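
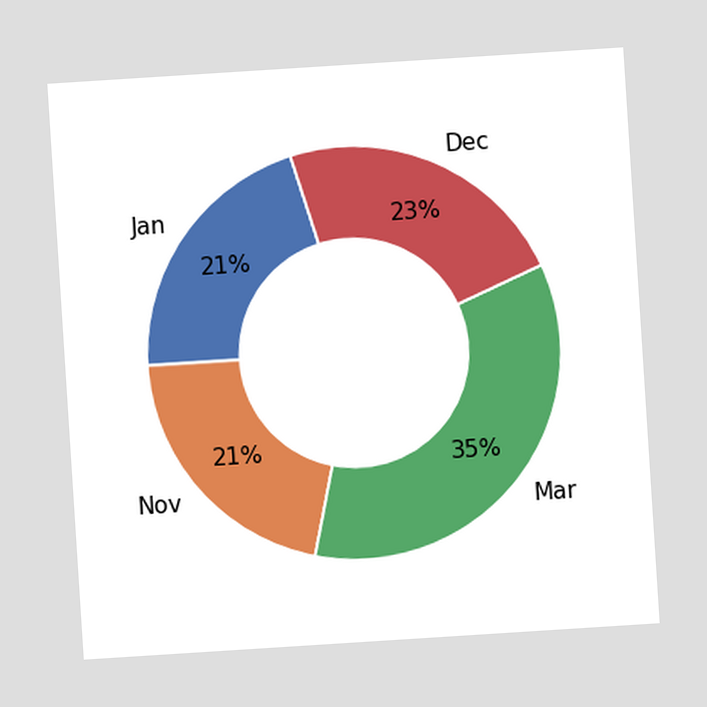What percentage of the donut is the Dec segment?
The chart is tilted about 4° counter-clockwise. The Dec segment takes up 23% of the ring.

23%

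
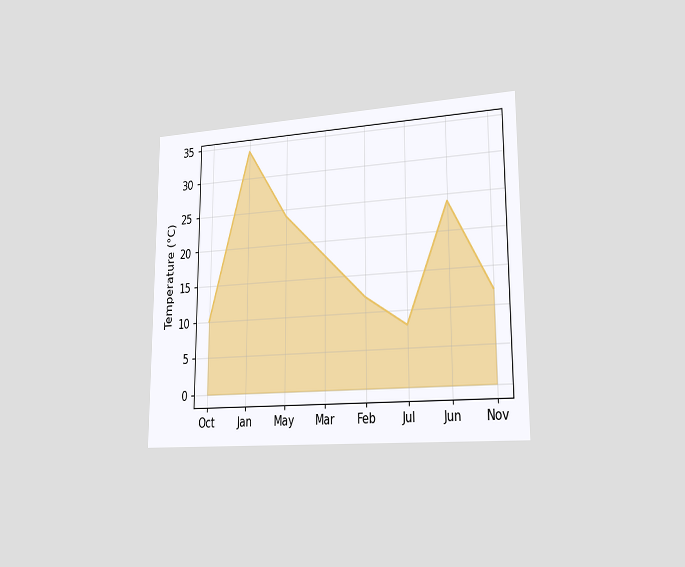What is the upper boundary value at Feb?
12°C

The chart is viewed slightly from the right. At Feb the upper boundary is at 12°C.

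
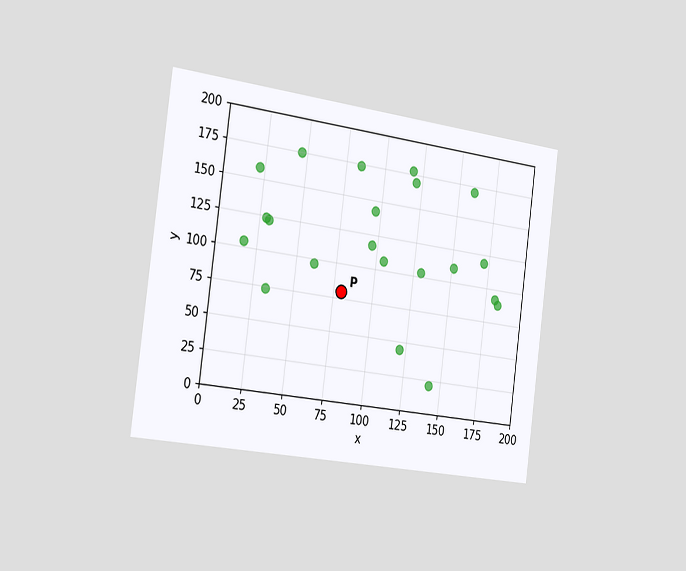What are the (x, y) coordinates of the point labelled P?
(80, 80)

The chart is tilted about 7° clockwise and viewed slightly from the left. Following the gridlines from P to each axis, P sits at (80, 80).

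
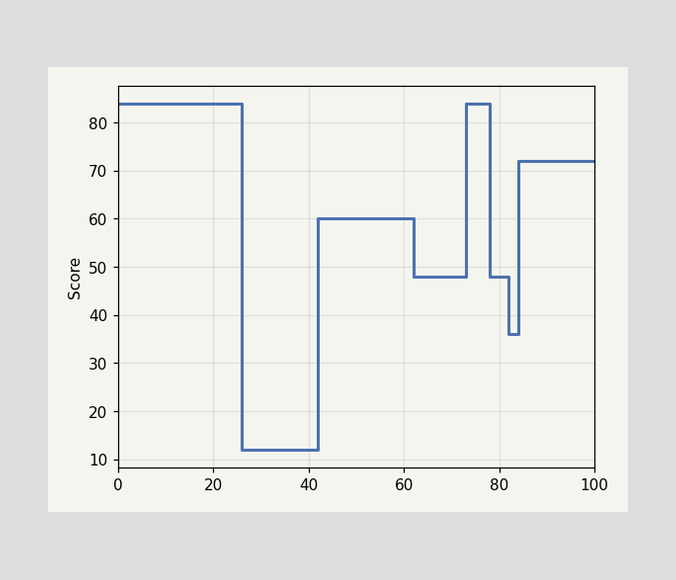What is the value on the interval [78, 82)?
48

On [78, 82) the step sits at 48.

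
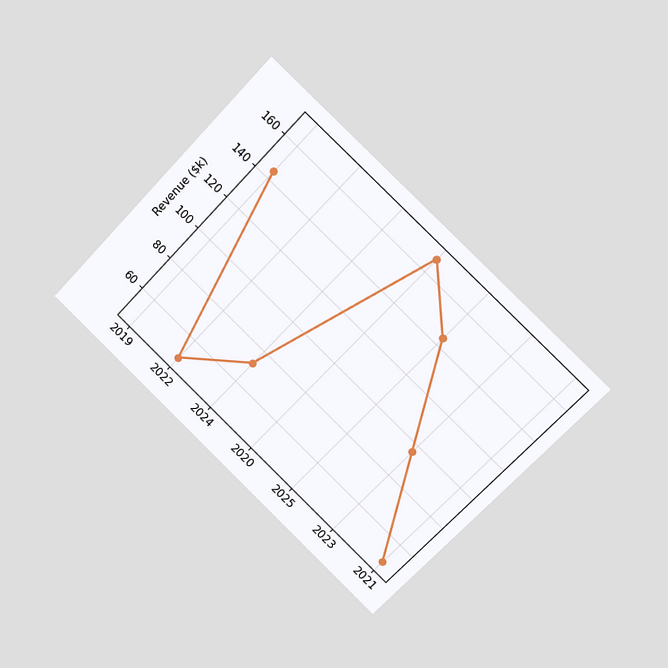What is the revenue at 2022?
$48k

The chart is tilted about 44° clockwise and viewed at a slight angle. At 2022, the line is at $48k.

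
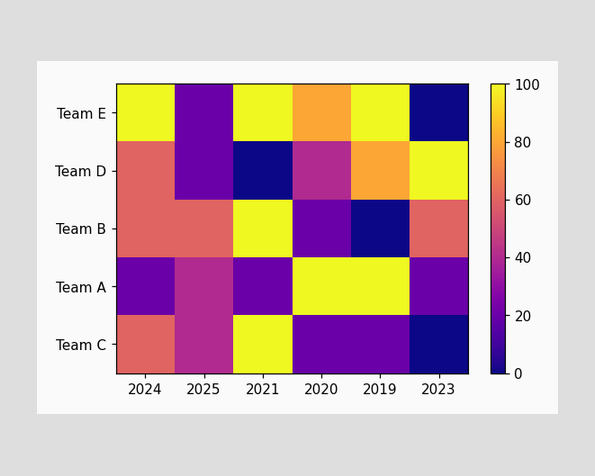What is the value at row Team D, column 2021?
0

Matching cell (Team D, 2021) against the colorbar gives 0.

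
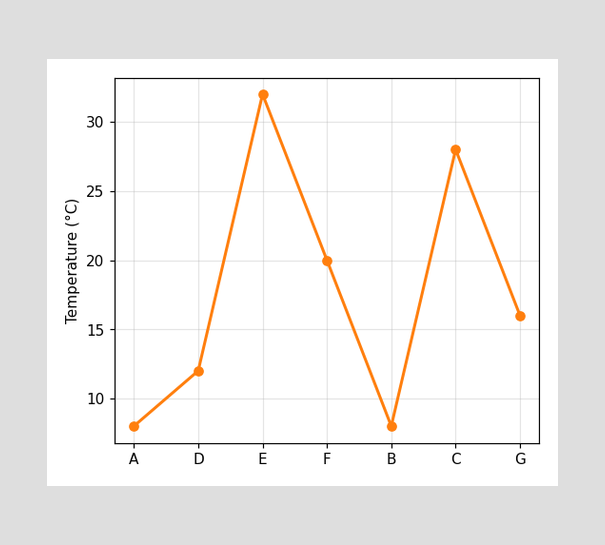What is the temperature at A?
8°C

At A, the line is at 8°C.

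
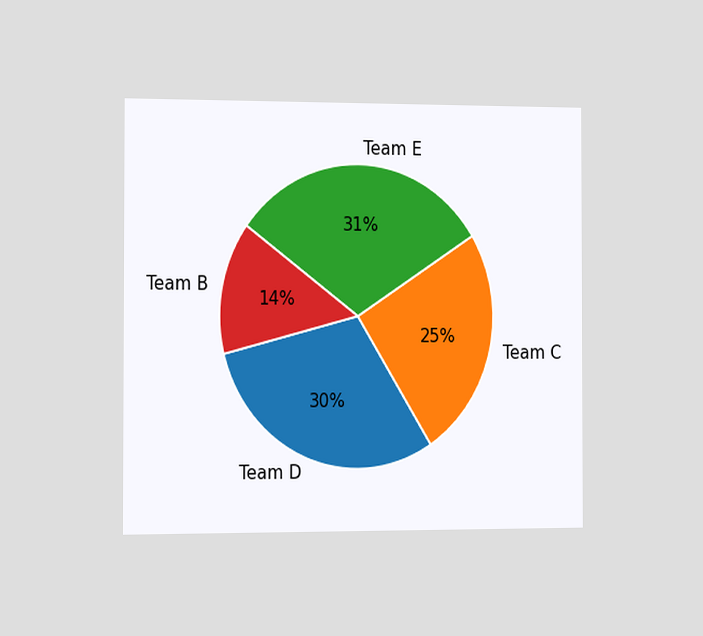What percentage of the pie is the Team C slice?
The chart is viewed slightly from the left. The Team C slice takes up 25% of the pie.

25%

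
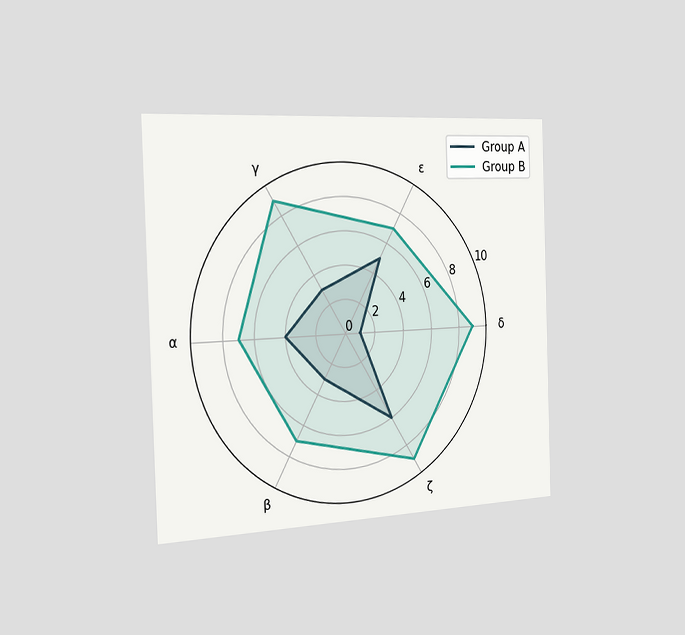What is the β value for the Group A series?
3

The chart is viewed slightly from the left. On the β axis, Group A reaches 3.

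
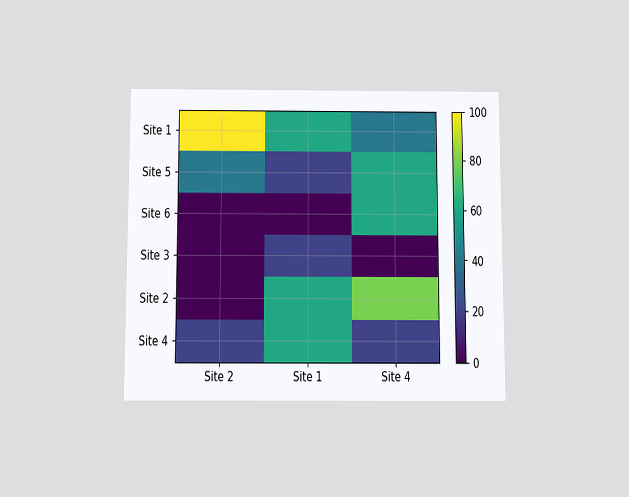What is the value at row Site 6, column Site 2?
The chart is viewed slightly from below. Matching cell (Site 6, Site 2) against the colorbar gives 0.

0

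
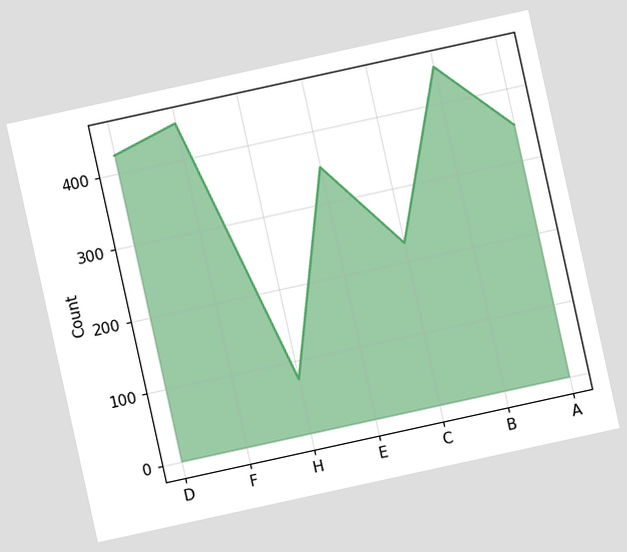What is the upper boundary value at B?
450

The chart is tilted about 12° counter-clockwise. At B the upper boundary is at 450.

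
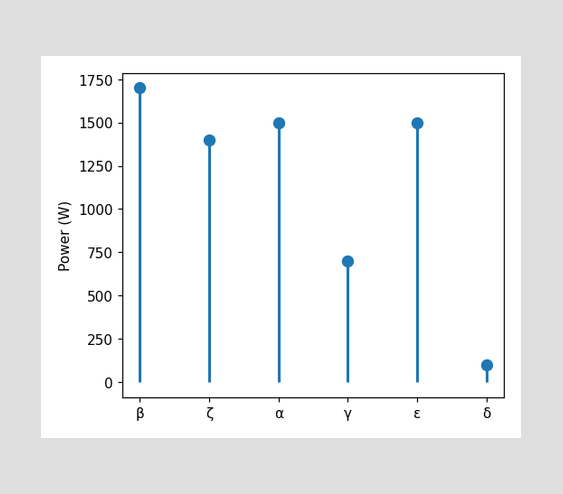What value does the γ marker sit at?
700W

The γ marker sits at 700W.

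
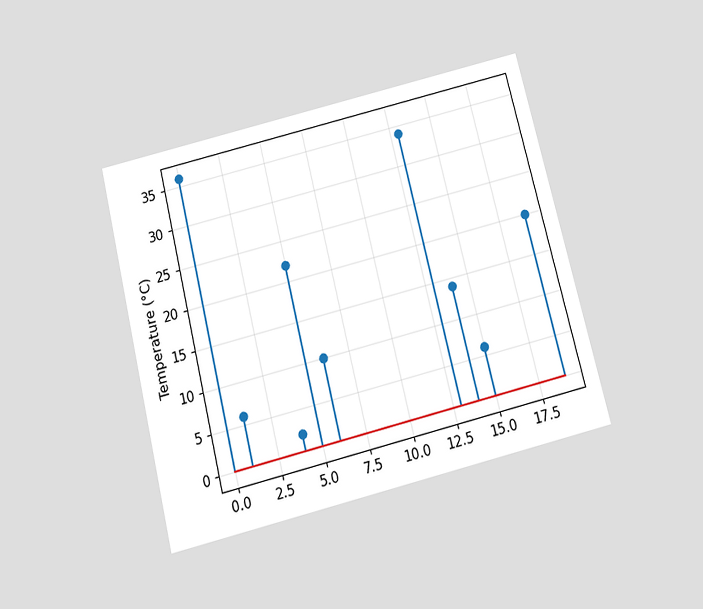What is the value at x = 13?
The chart is tilted about 14° counter-clockwise and viewed slightly from below. The stem at x=13 reaches 34°C.

34°C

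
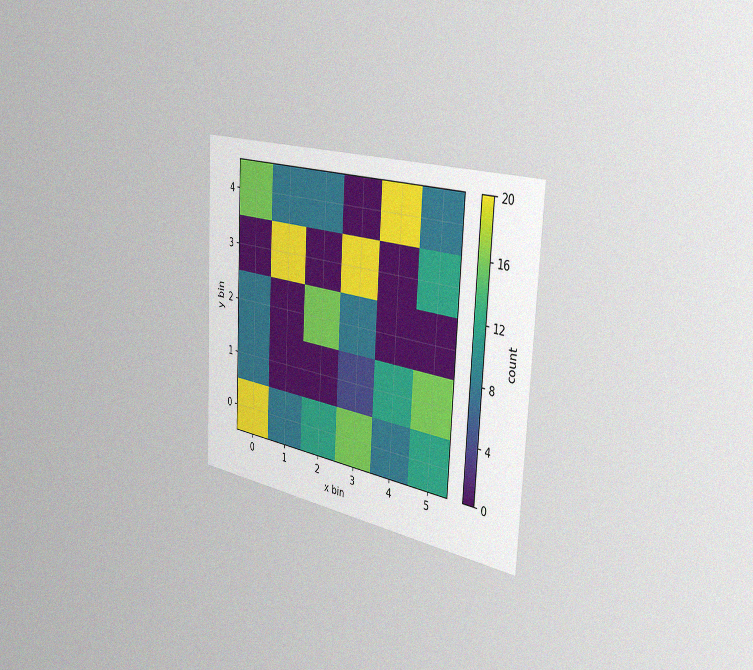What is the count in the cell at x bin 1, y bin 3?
20

The chart is tilted about 3° clockwise and viewed slightly from the right, with some photo noise. Matching the cell (1, 3) against the colorbar gives 20.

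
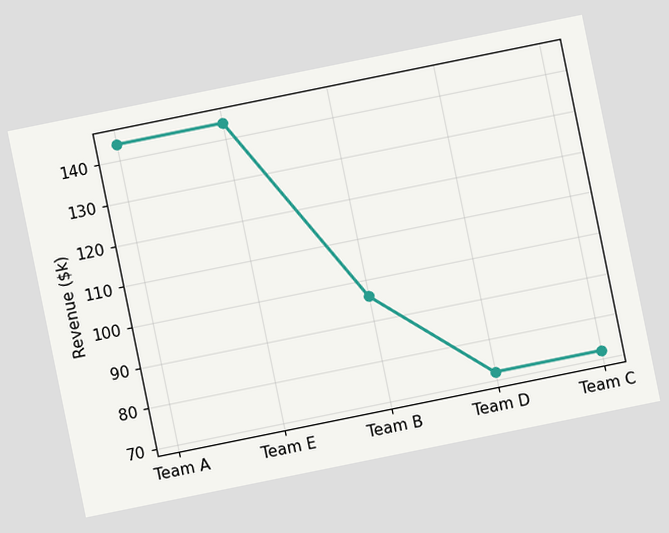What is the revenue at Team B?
$96k

The chart is tilted about 11° counter-clockwise. At Team B, the line is at $96k.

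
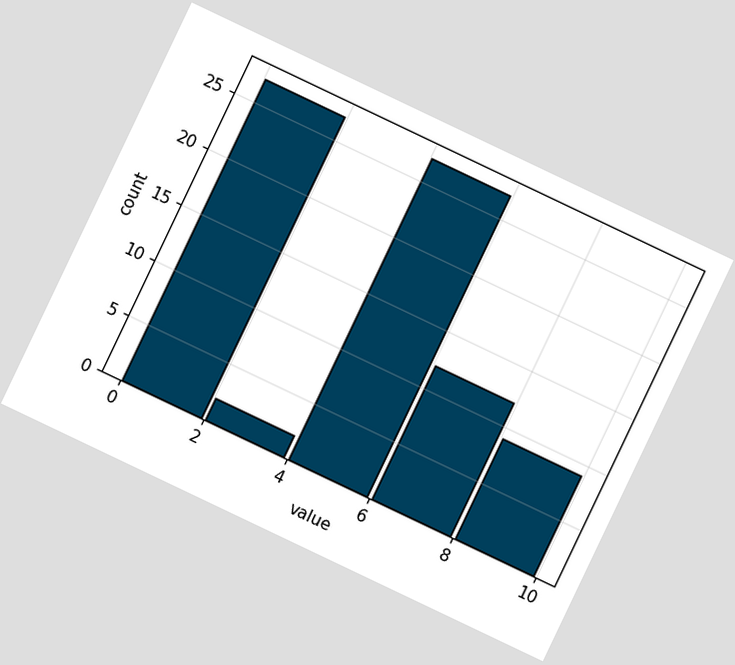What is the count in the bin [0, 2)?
The chart is tilted about 25° clockwise. The [0, 2) bin has height 27.

27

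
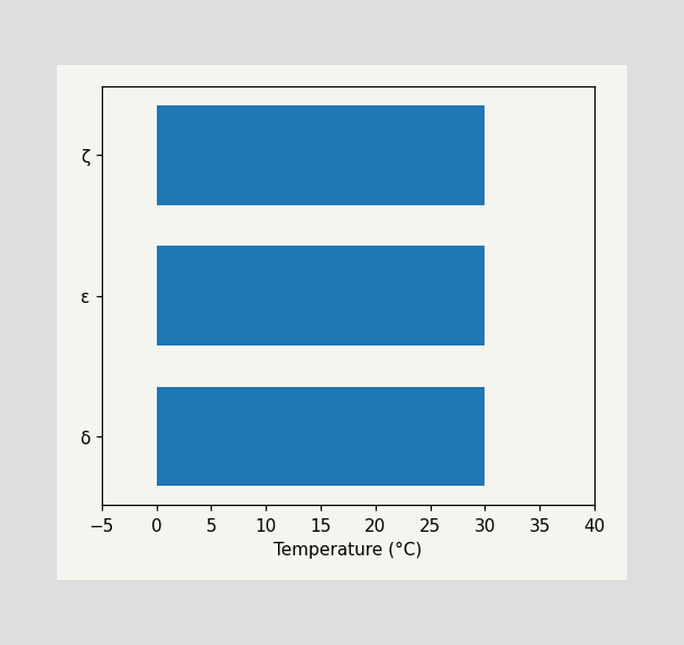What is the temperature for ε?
30°C

Reading along the chart's x-axis, the ε bar reaches 30°C.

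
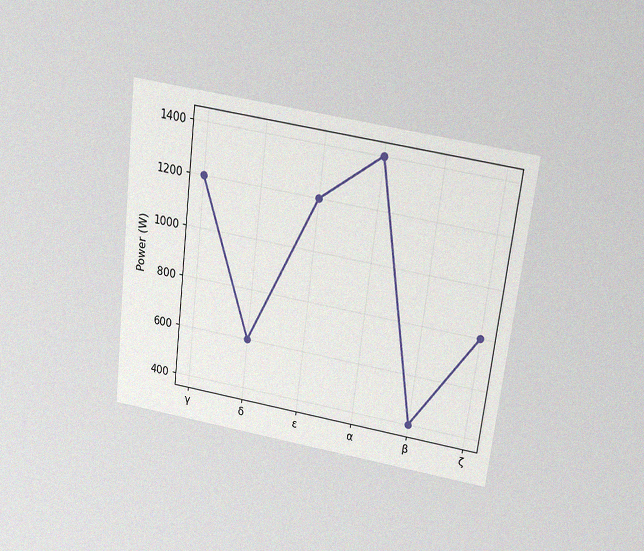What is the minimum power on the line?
The chart is tilted about 7° clockwise and viewed slightly from above, with some photo noise. The lowest point is at β, and reading across to the y-axis gives 400W.

400W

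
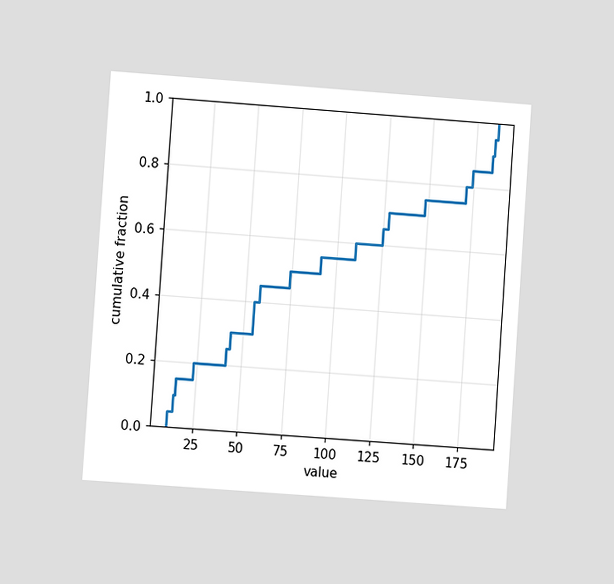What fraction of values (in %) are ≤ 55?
The chart is tilted about 4° clockwise and viewed at a slight angle. At x=55 the ECDF step is at 40%.

40%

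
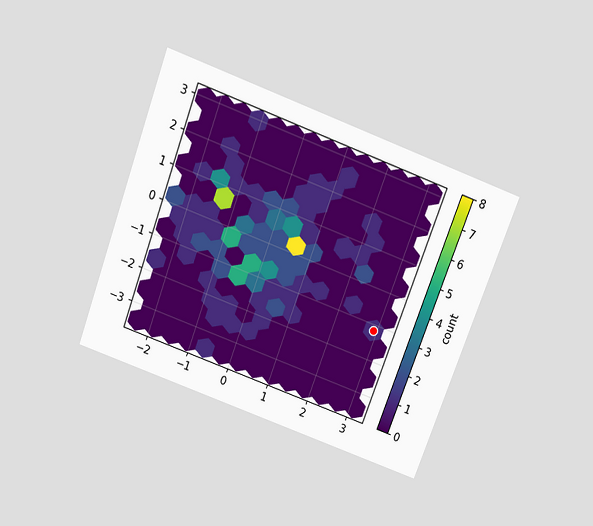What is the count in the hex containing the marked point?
1

The chart is tilted about 20° clockwise and viewed slightly from above. The marked hex reads 1 on the colorbar.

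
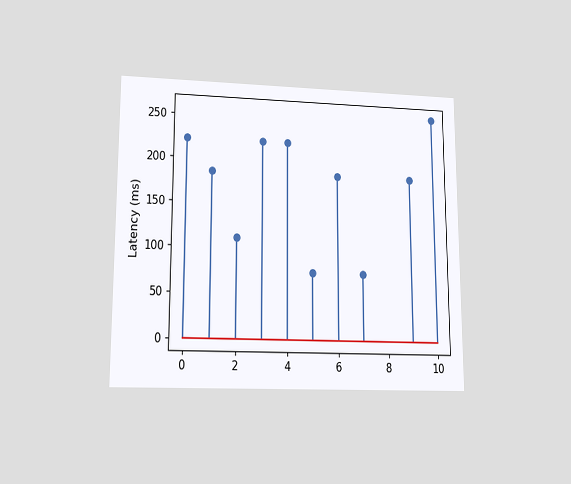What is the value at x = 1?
185ms

The chart is viewed at a slight angle. The stem at x=1 reaches 185ms.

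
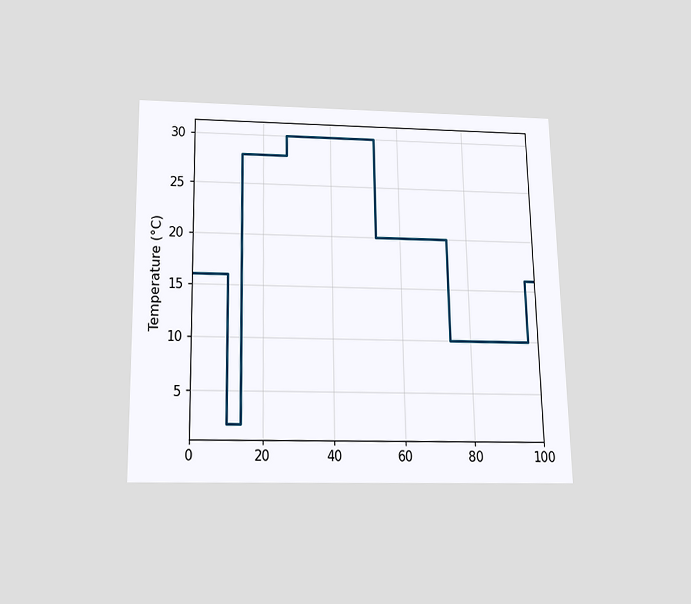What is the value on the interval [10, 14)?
2°C

The chart is viewed slightly from below. On [10, 14) the step sits at 2°C.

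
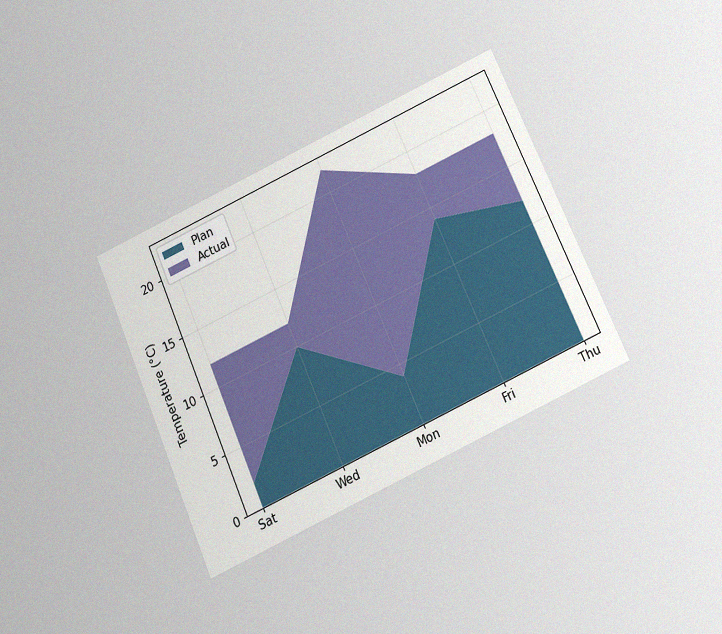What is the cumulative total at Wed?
The chart is tilted about 24° counter-clockwise and viewed slightly from below, with some photo noise. The stacked total at Wed reaches 12°C.

12°C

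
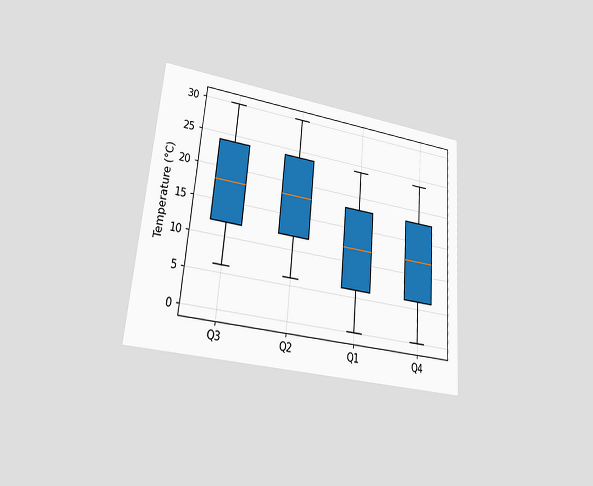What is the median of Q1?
12°C

The chart is tilted about 5° clockwise and viewed at a slight angle. The median line in the Q1 box sits at 12°C.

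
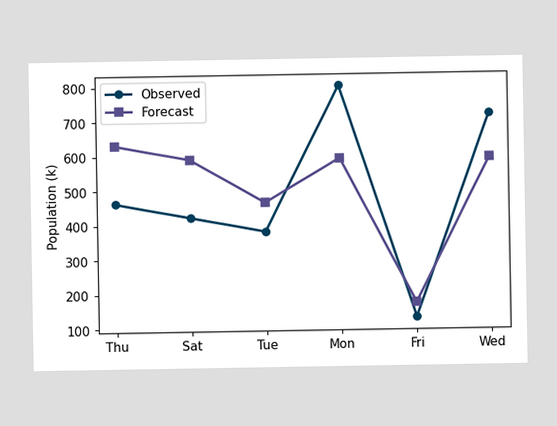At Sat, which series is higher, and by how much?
Forecast, by 168k

At Sat, Forecast sits above the other line by 168k.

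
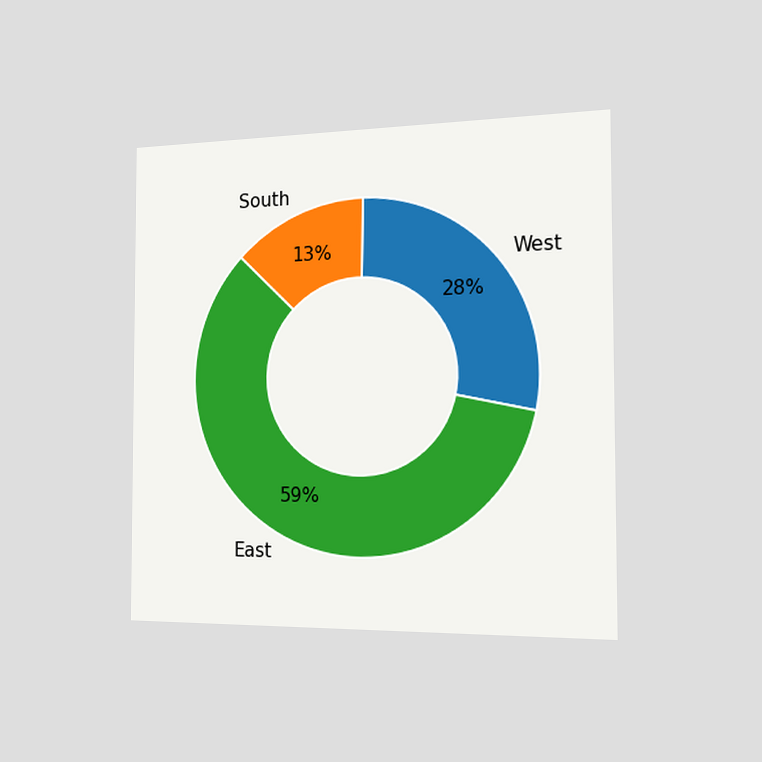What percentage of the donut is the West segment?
The chart is viewed slightly from the right. The West segment takes up 28% of the ring.

28%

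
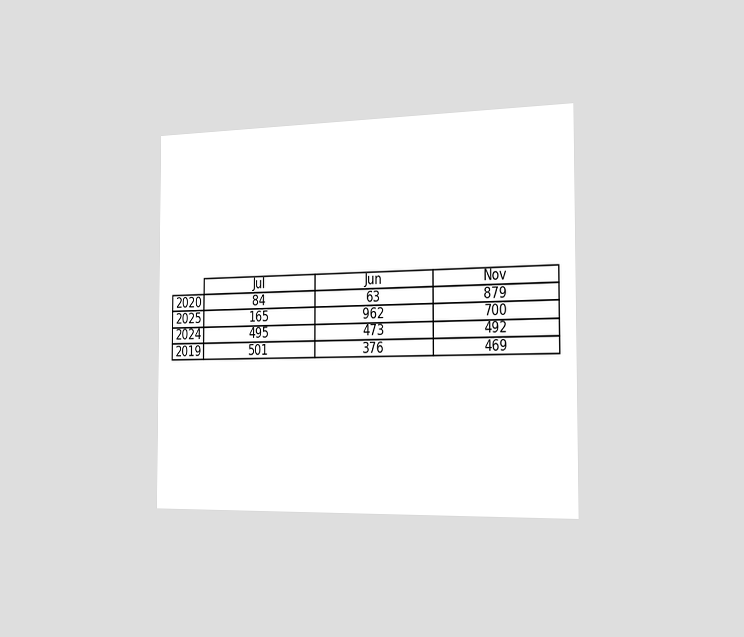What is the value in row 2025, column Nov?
The chart is viewed slightly from the right. The (2025, Nov) cell reads 700.

700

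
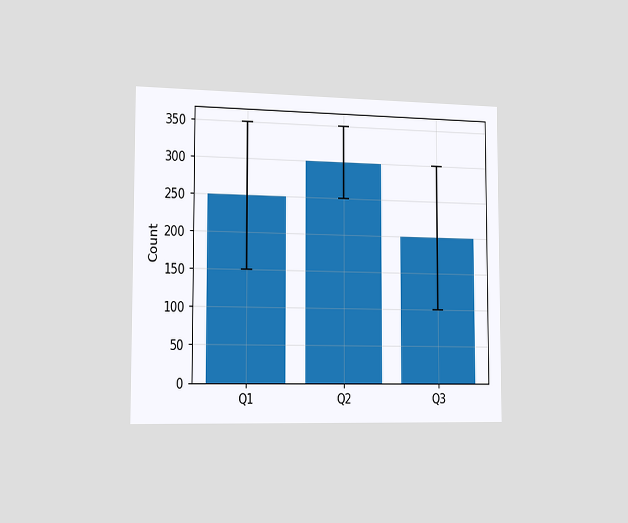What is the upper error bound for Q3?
300

The chart is viewed slightly from the left. The Q3 bar's upper whisker reaches 300.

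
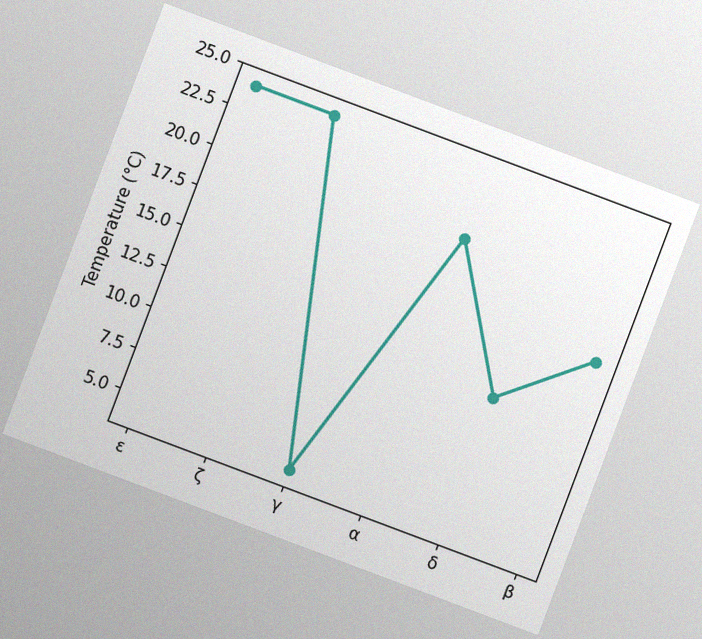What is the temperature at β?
16°C

The chart is tilted about 21° clockwise, with some photo noise. At β, the line is at 16°C.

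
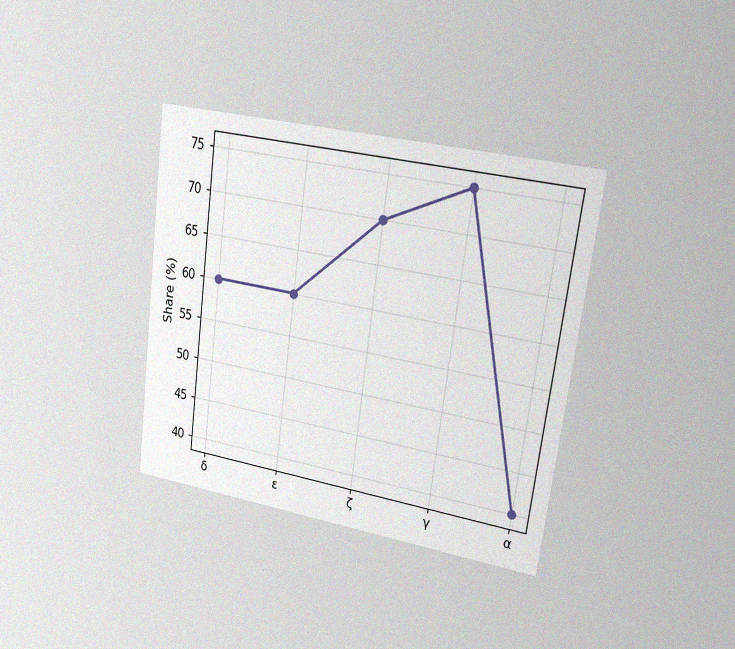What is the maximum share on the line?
The chart is tilted about 8° clockwise and viewed slightly from the right, with some photo noise. The highest point is at γ, and reading across to the y-axis gives 75%.

75%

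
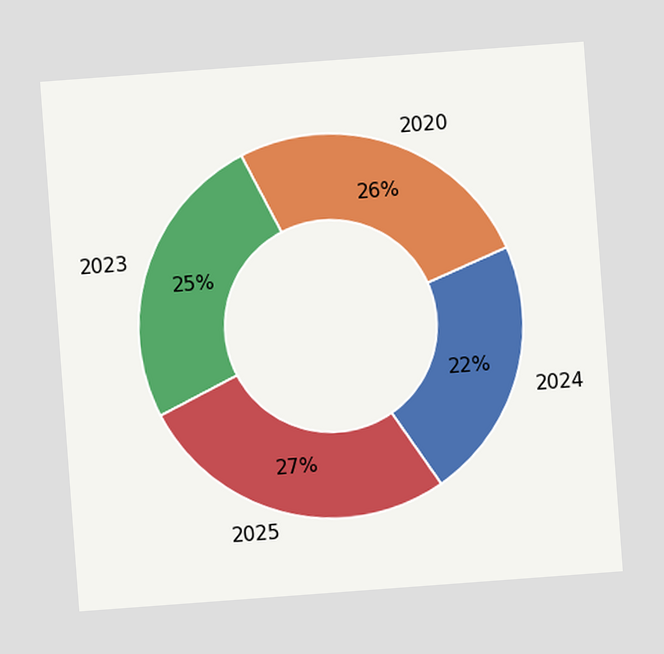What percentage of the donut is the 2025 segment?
27%

The chart is tilted about 4° counter-clockwise. The 2025 segment takes up 27% of the ring.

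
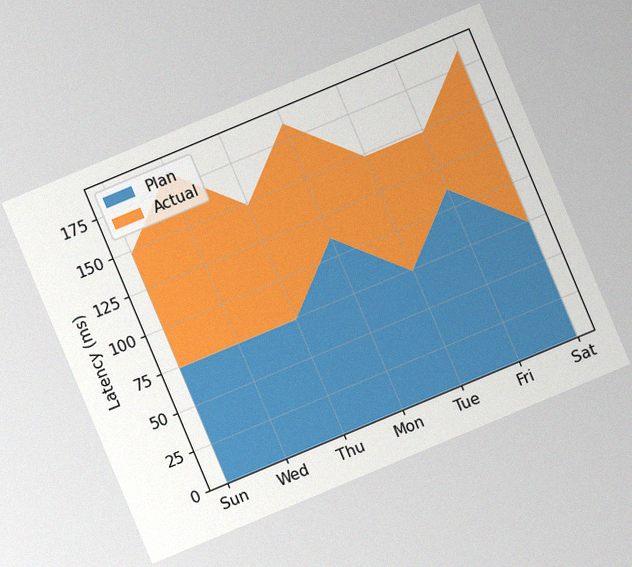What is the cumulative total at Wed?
185ms

The chart is tilted about 23° counter-clockwise, with some photo noise. The stacked total at Wed reaches 185ms.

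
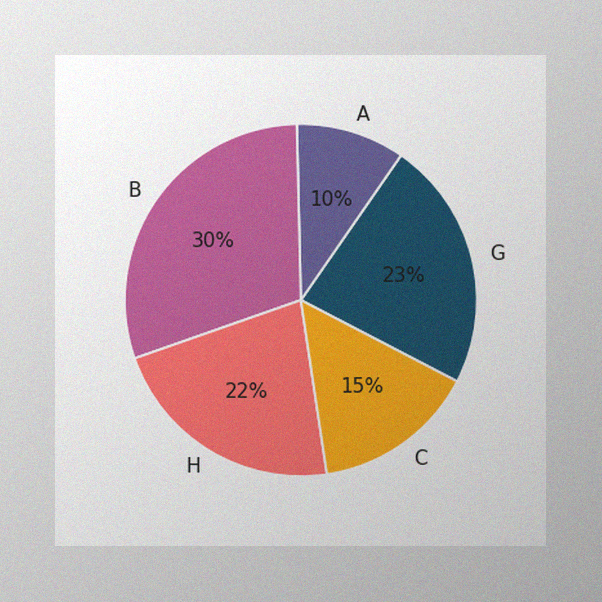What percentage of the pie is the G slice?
23%

The image has some photo noise and uneven lighting. The G slice takes up 23% of the pie.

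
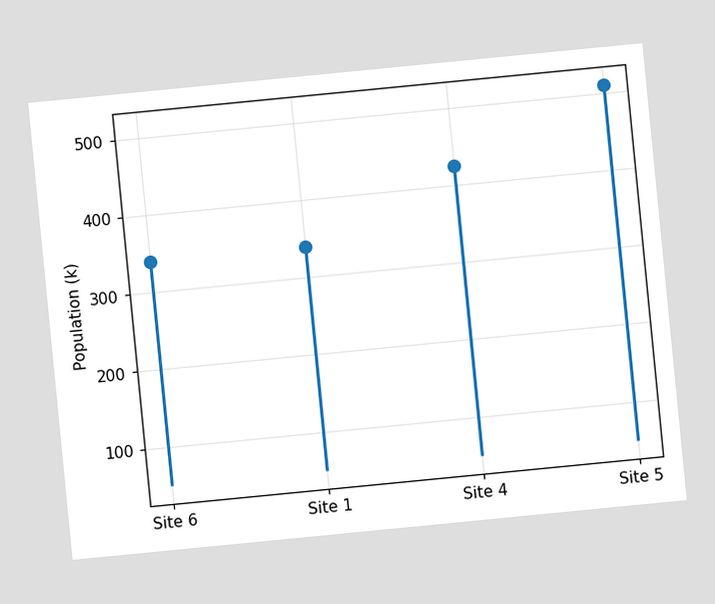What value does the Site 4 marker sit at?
425k

The chart is tilted about 6° counter-clockwise. The Site 4 marker sits at 425k.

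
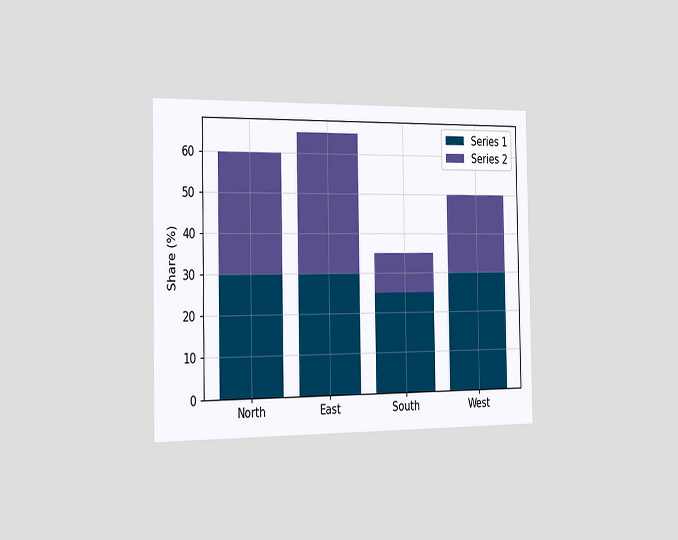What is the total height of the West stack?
50%

The chart is viewed slightly from the left. The West stack's top reaches 50% on the y-axis.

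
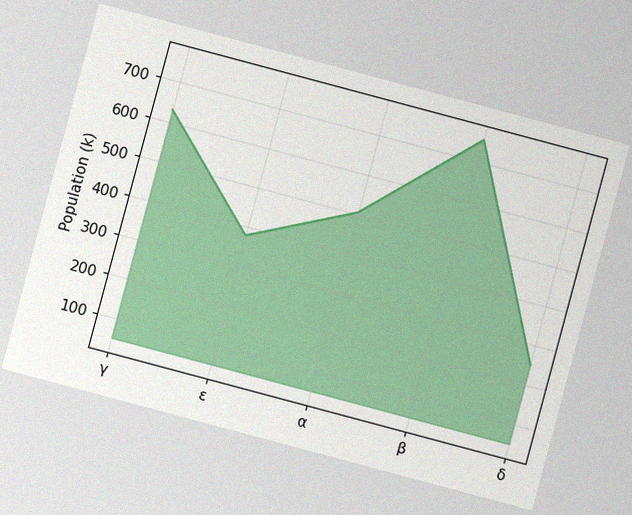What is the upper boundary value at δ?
252k

The chart is tilted about 15° clockwise, with some photo noise. At δ the upper boundary is at 252k.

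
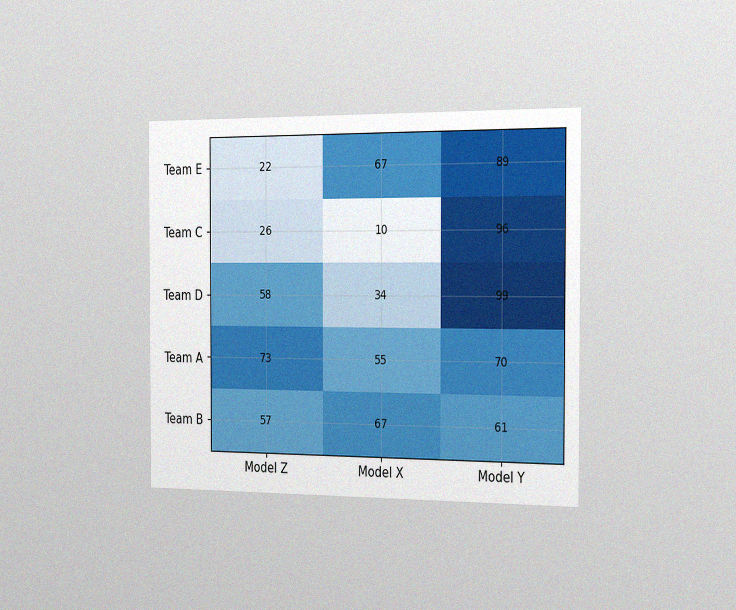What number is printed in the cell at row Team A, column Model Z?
73

The chart is viewed slightly from the right, with some photo noise. The (Team A, Model Z) cell reads 73.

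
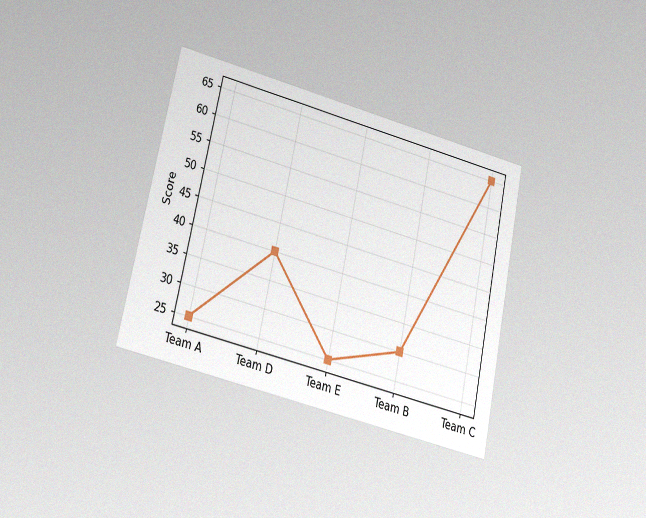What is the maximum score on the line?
65

The chart is tilted about 12° clockwise and viewed at a slight angle, with some photo noise. The highest point is at Team C, and reading across to the y-axis gives 65.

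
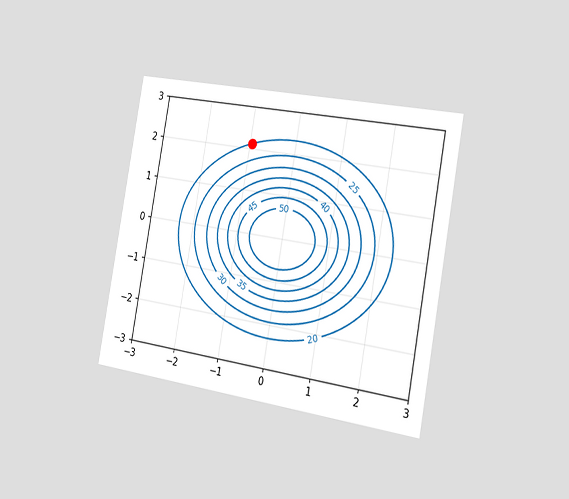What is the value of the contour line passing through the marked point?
20

The chart is tilted about 10° clockwise and viewed slightly from the right. The marked point sits on the contour labelled 20.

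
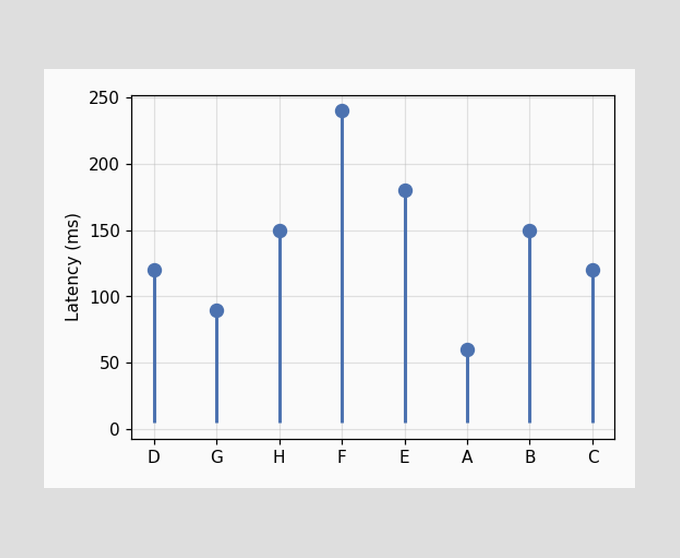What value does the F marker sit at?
240ms

The F marker sits at 240ms.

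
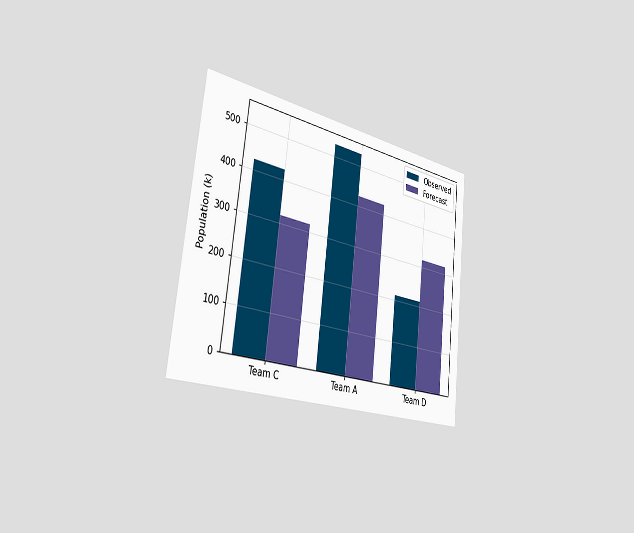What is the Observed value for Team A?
530k

The chart is tilted about 6° clockwise and viewed slightly from the left. The Observed bar at Team A reaches 530k on the y-axis.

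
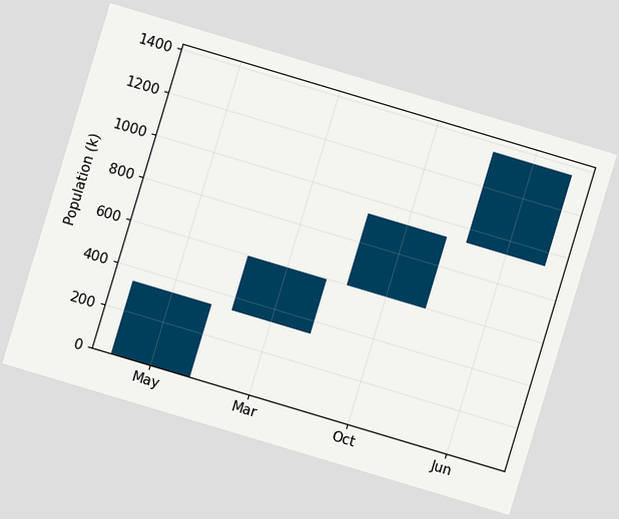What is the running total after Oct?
The chart is tilted about 17° clockwise. After Oct the running total reaches 935k.

935k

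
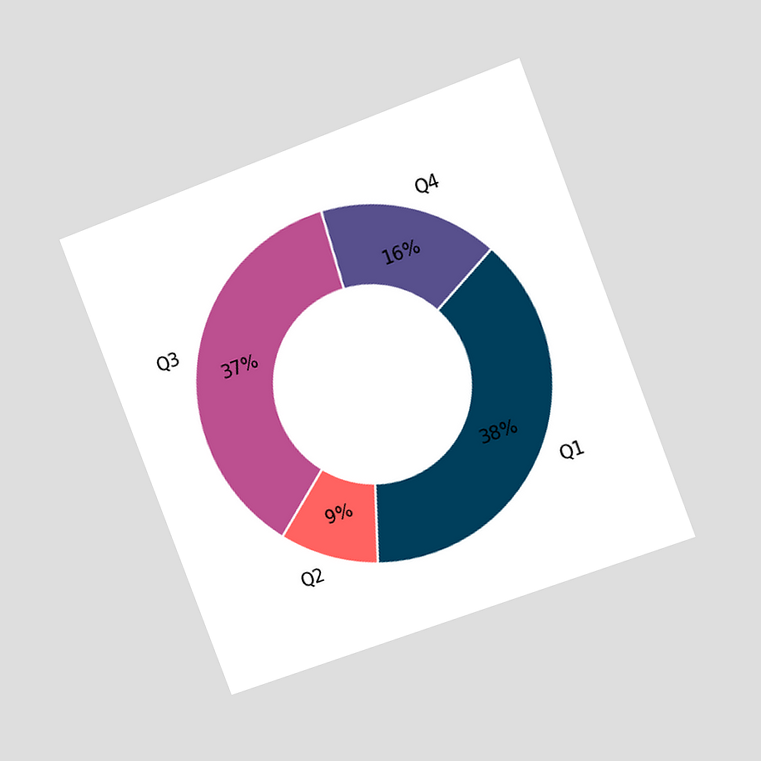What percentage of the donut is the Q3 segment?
37%

The chart is tilted about 21° counter-clockwise and viewed slightly from the right. The Q3 segment takes up 37% of the ring.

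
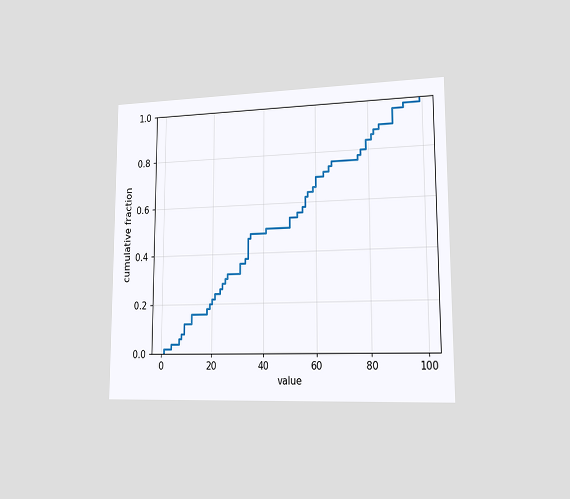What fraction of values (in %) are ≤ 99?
The chart is viewed slightly from the right. At x=99 the ECDF step is at 100%.

100%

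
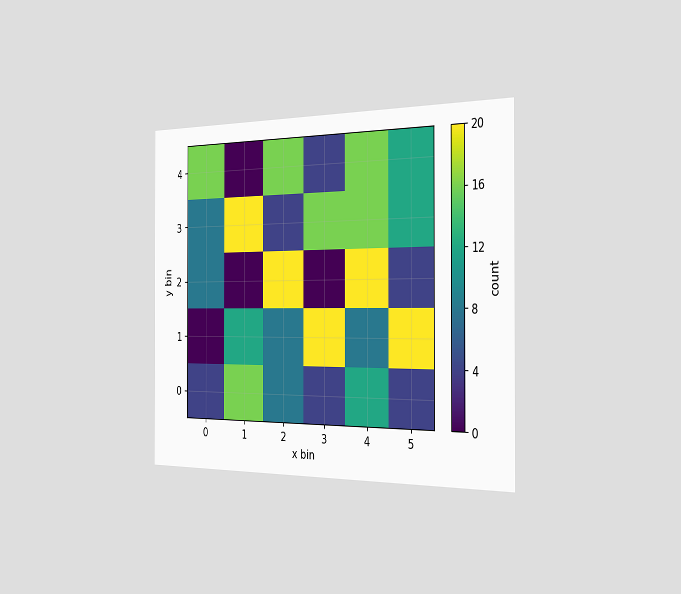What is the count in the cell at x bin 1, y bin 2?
0

The chart is viewed slightly from the right. Matching the cell (1, 2) against the colorbar gives 0.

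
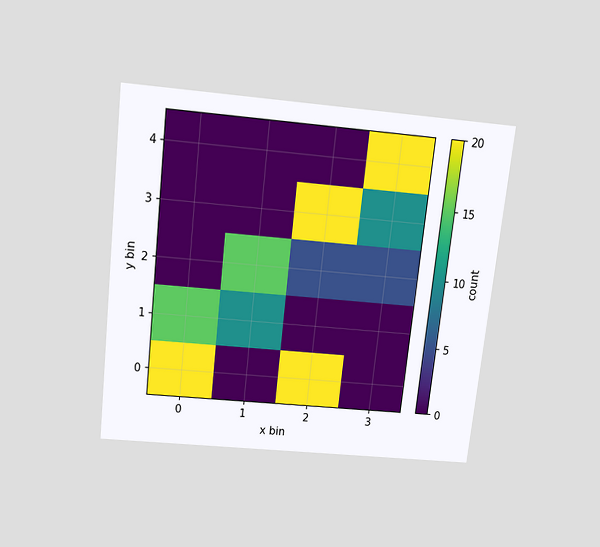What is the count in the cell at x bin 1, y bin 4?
The chart is tilted about 6° clockwise and viewed slightly from above. Matching the cell (1, 4) against the colorbar gives 0.

0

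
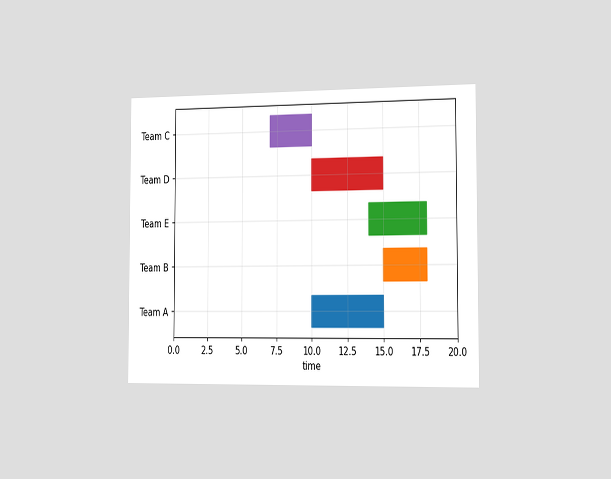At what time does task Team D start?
10

The chart is viewed slightly from the right. The Team D bar begins at t=10.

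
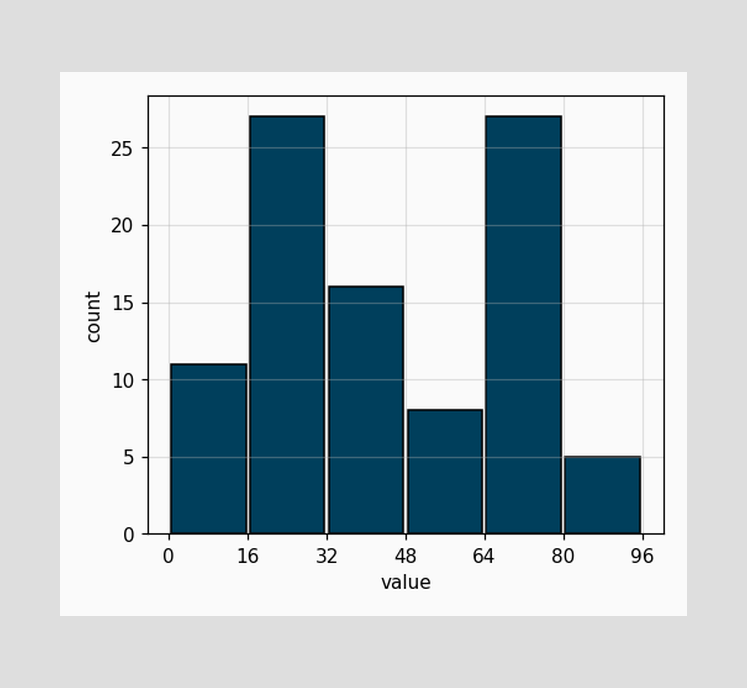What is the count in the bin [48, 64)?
8

The [48, 64) bin has height 8.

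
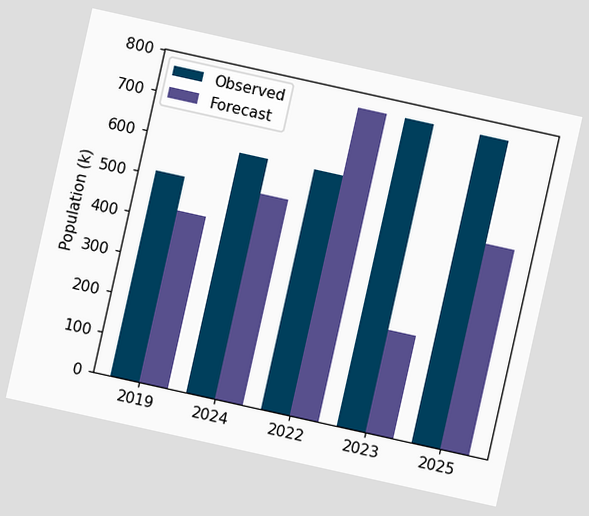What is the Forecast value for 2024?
The chart is tilted about 13° clockwise. The Forecast bar at 2024 reaches 510k on the y-axis.

510k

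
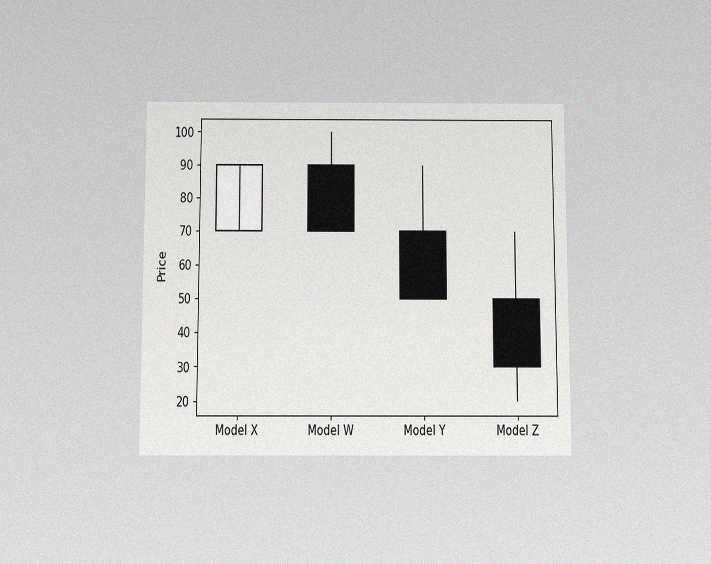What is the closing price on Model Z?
30

The chart is viewed slightly from below, with some photo noise. The Model Z candle closes at 30.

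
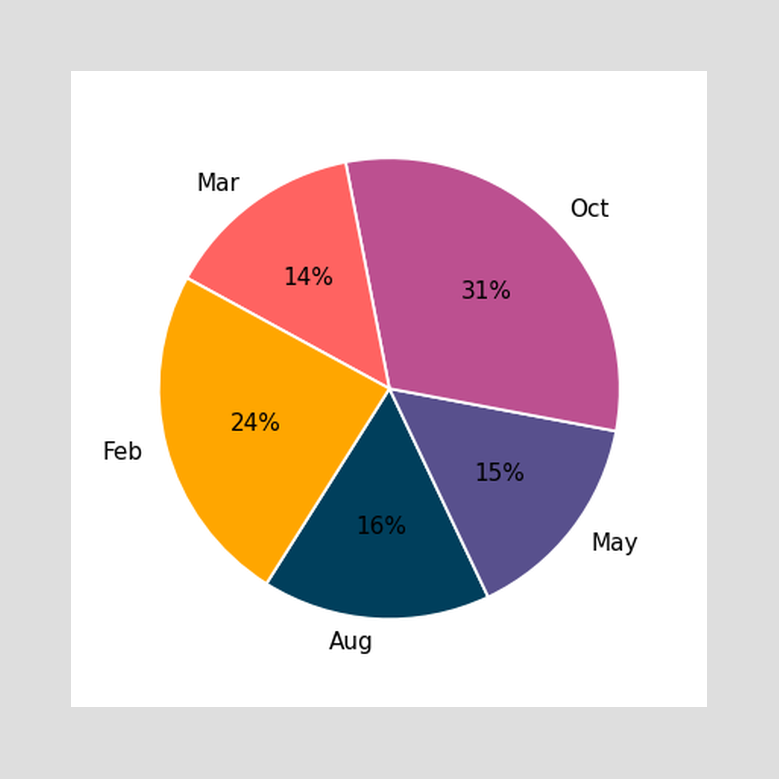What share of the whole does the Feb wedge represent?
24%

The Feb slice takes up 24% of the pie.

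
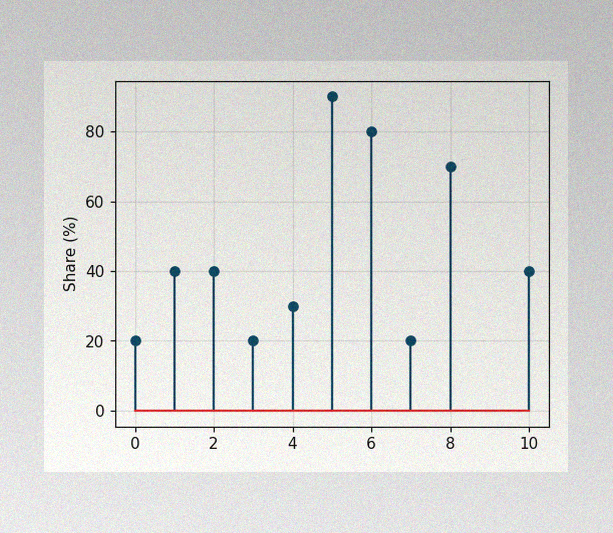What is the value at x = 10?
40%

The image has some photo noise and uneven lighting. The stem at x=10 reaches 40%.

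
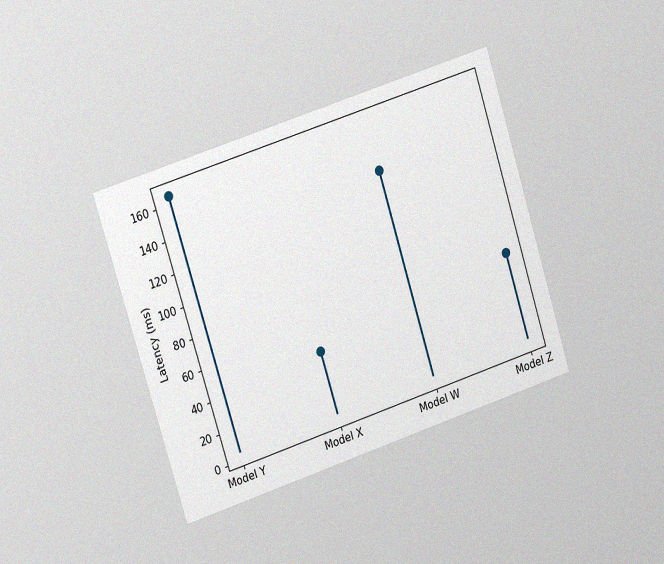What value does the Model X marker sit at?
The chart is tilted about 18° counter-clockwise and viewed slightly from the left, with some photo noise. The Model X marker sits at 45ms.

45ms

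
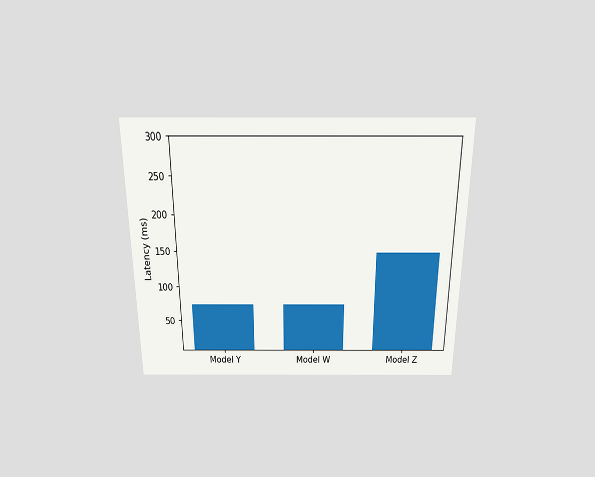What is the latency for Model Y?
The chart is viewed slightly from above. Reading along the chart's y-axis, the Model Y bar reaches 74ms.

74ms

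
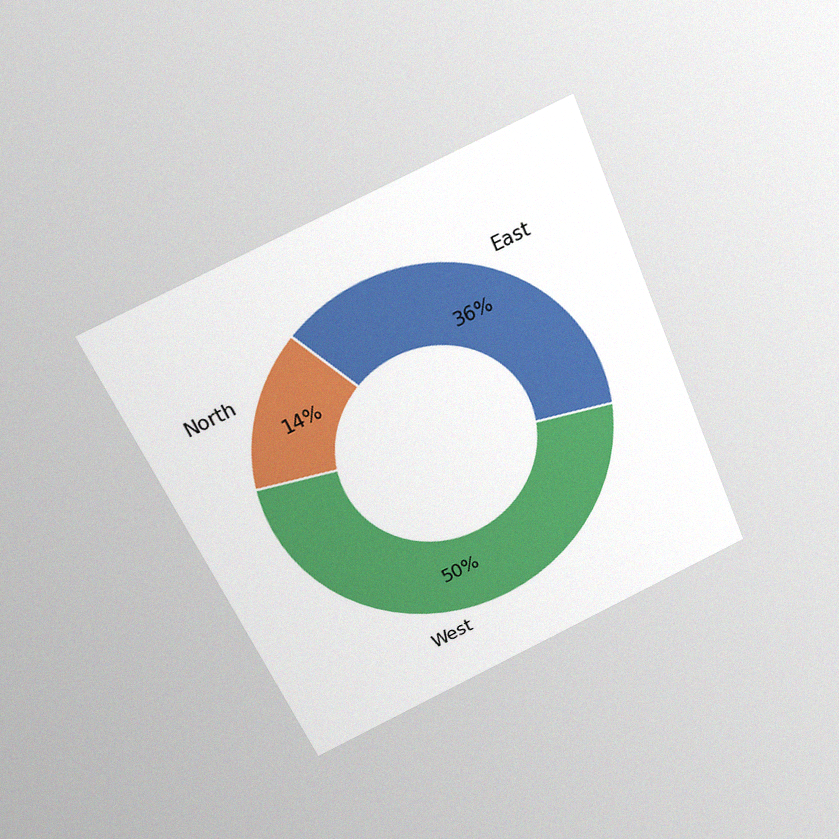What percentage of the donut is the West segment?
50%

The chart is tilted about 24° counter-clockwise and viewed slightly from above, with some photo noise. The West segment takes up 50% of the ring.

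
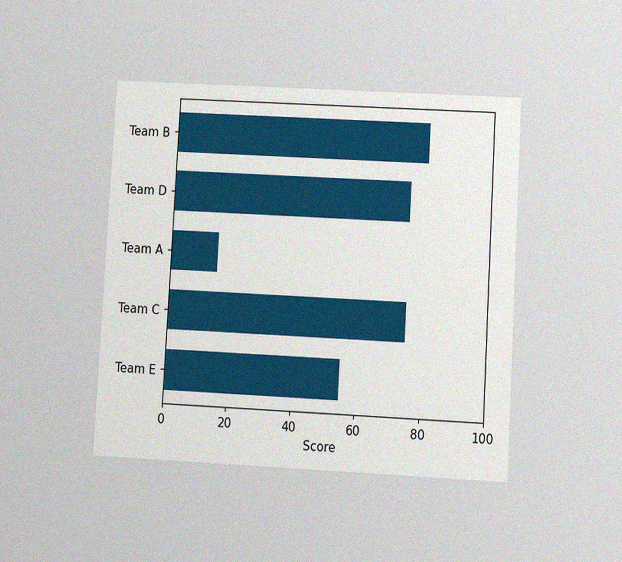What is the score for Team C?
75

The chart is tilted about 3° clockwise and viewed at a slight angle, with some photo noise. Reading along the chart's x-axis, the Team C bar reaches 75.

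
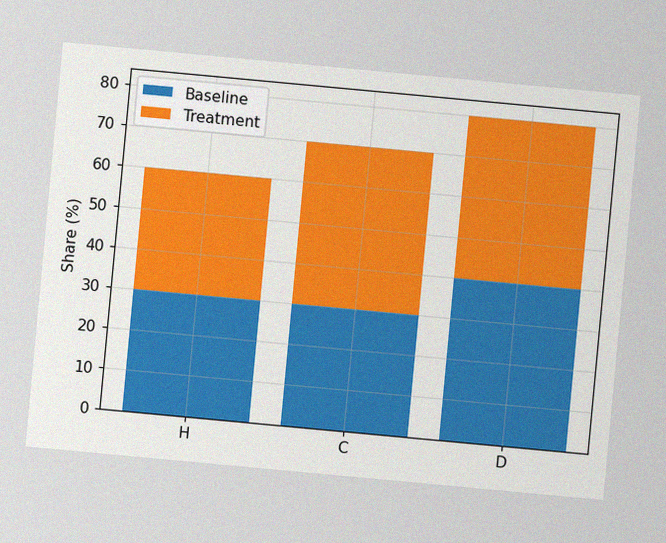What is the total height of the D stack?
80%

The chart is tilted about 5° clockwise, with some photo noise. The D stack's top reaches 80% on the y-axis.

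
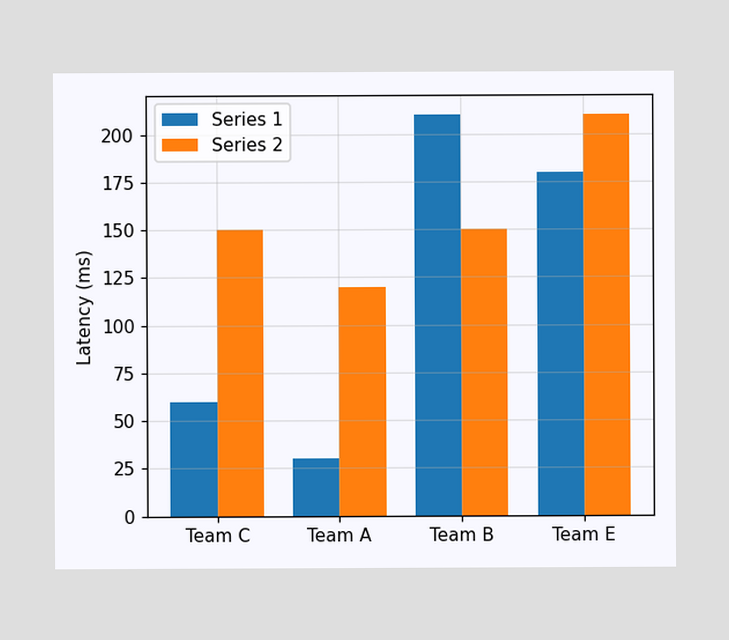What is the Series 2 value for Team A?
120ms

The Series 2 bar at Team A reaches 120ms on the y-axis.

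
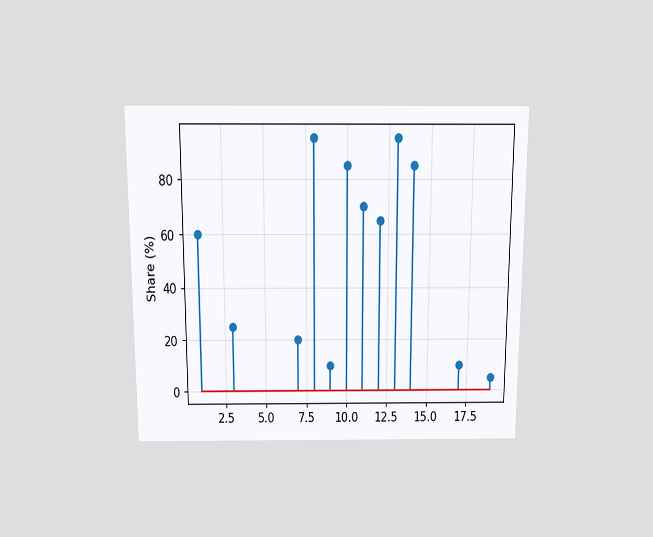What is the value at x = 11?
The chart is viewed slightly from above. The stem at x=11 reaches 70%.

70%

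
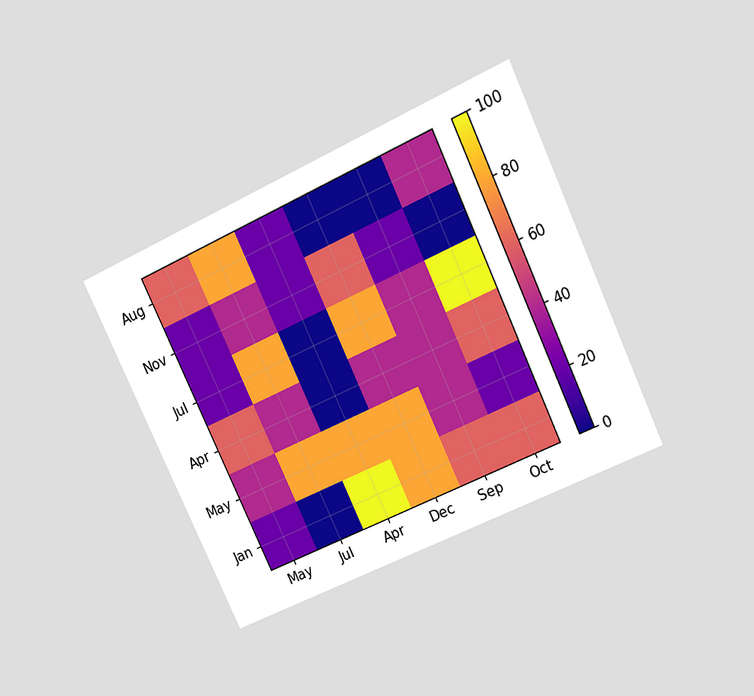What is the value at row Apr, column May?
The chart is tilted about 25° counter-clockwise and viewed at a slight angle. Matching cell (Apr, May) against the colorbar gives 60.

60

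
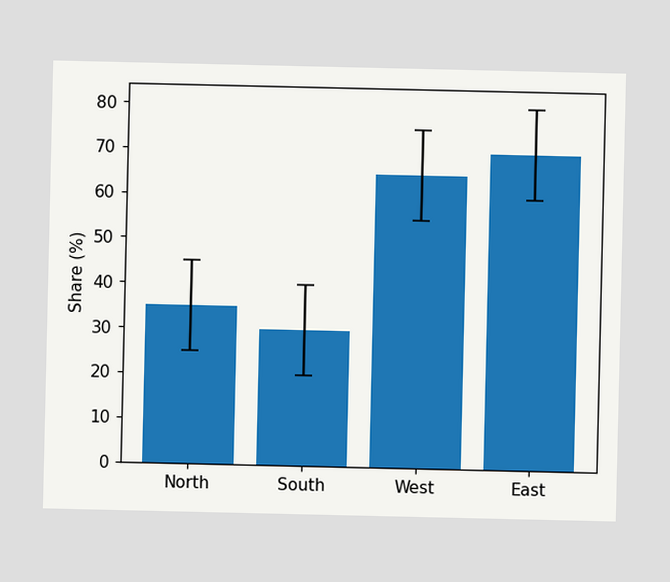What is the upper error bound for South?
The South bar's upper whisker reaches 40%.

40%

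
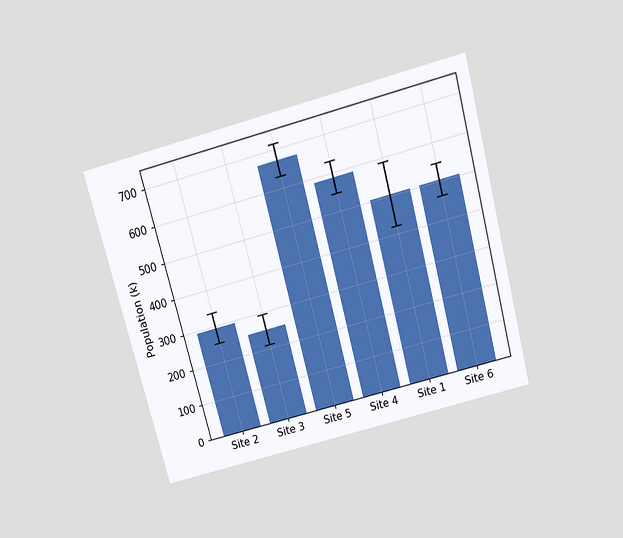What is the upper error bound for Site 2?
336k

The chart is tilted about 15° counter-clockwise and viewed slightly from above. The Site 2 bar's upper whisker reaches 336k.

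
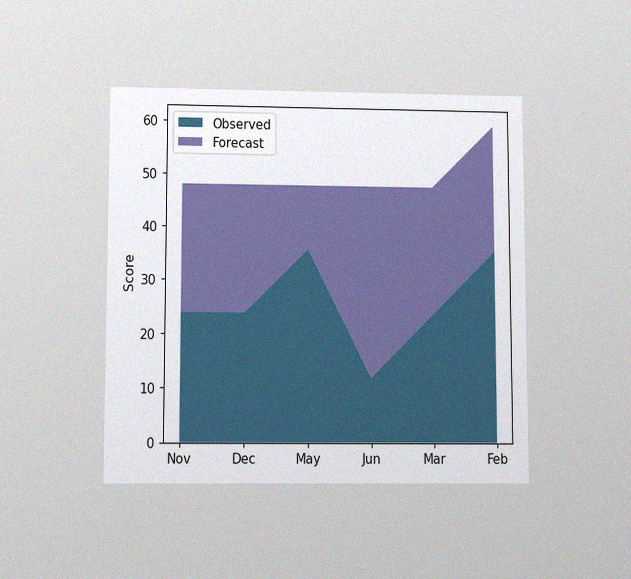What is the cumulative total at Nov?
The chart is viewed slightly from below, with some photo noise. The stacked total at Nov reaches 48.

48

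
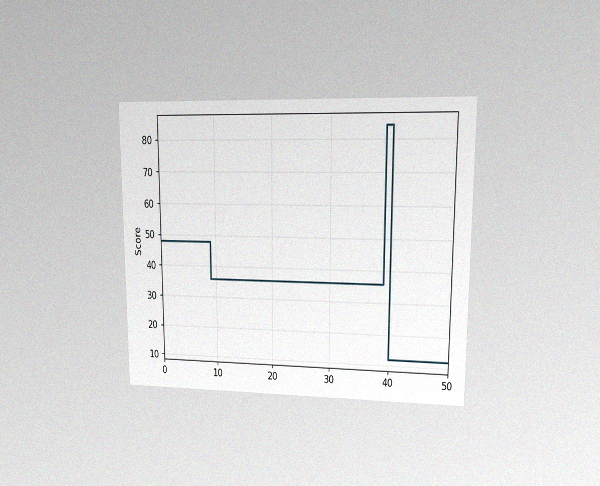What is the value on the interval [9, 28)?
36

The chart is viewed at a slight angle, with some photo noise. On [9, 28) the step sits at 36.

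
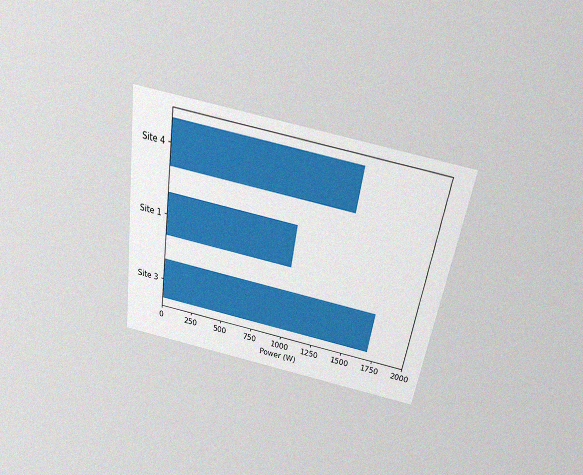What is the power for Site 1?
The chart is tilted about 9° clockwise and viewed slightly from above, with some photo noise. Reading along the chart's x-axis, the Site 1 bar reaches 1000W.

1000W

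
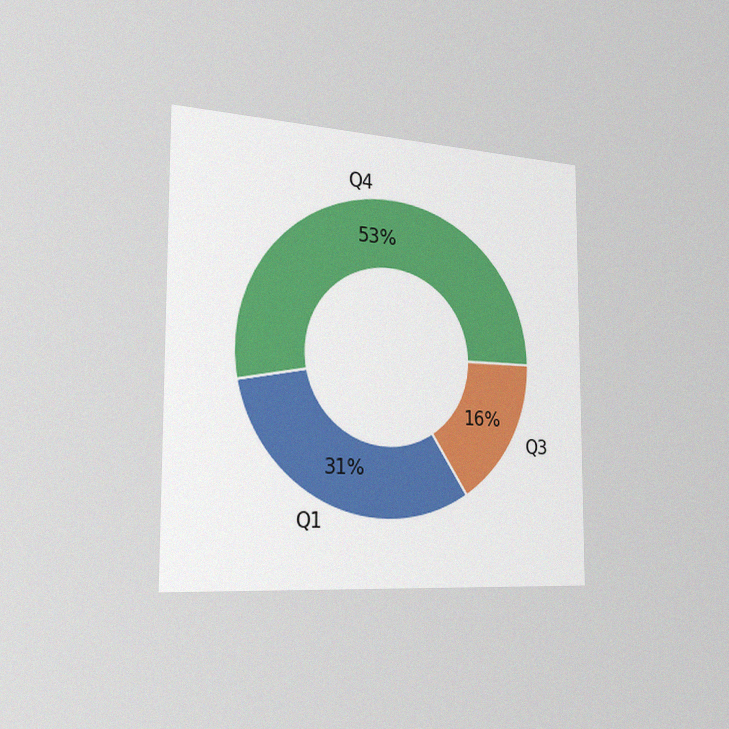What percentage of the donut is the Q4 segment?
The chart is viewed slightly from the left, with some photo noise. The Q4 segment takes up 53% of the ring.

53%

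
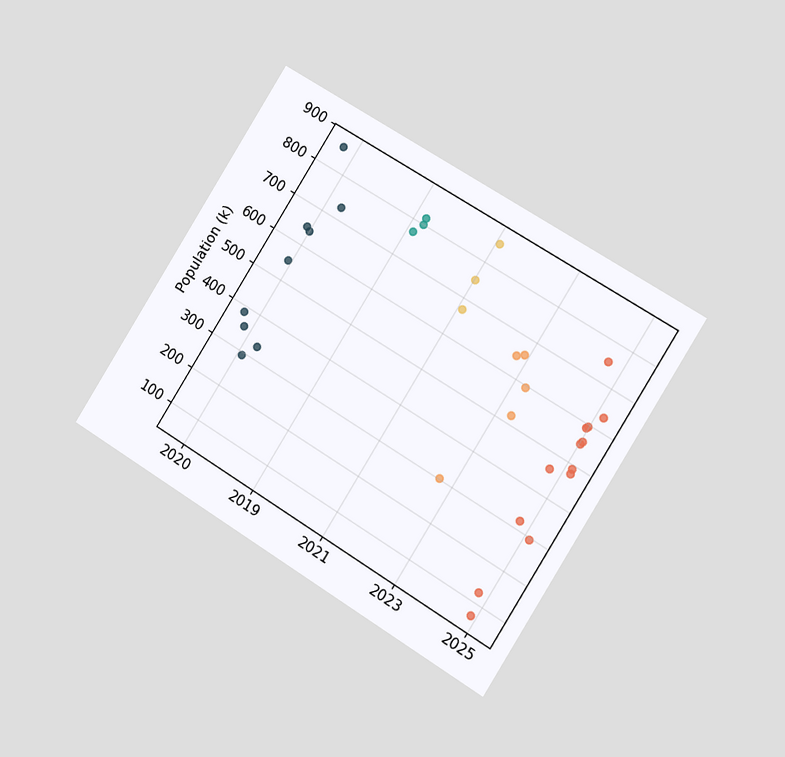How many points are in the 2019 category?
The chart is tilted about 32° clockwise and viewed slightly from the right. Counting the markers in the 2019 column gives 3.

3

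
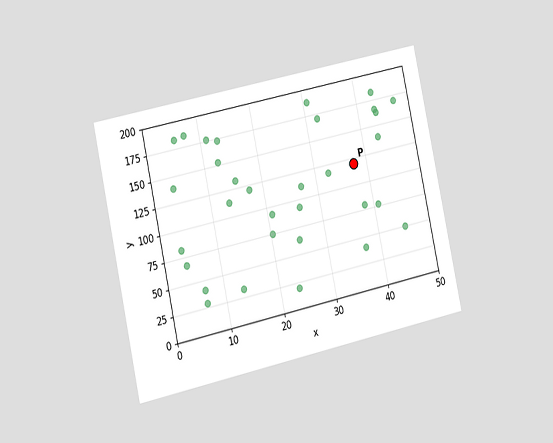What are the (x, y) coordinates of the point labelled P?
(37.5, 120)

The chart is tilted about 12° counter-clockwise and viewed slightly from the left. Following the gridlines from P to each axis, P sits at (37.5, 120).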